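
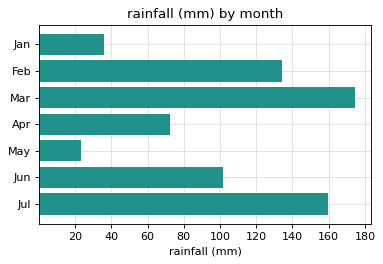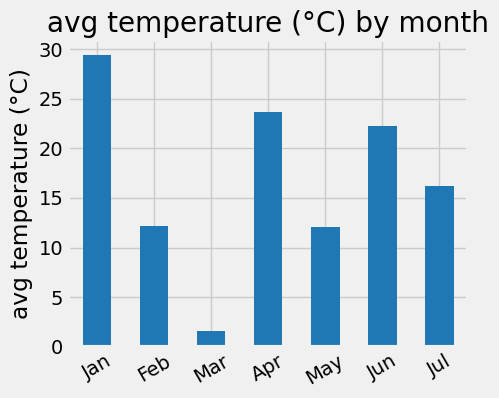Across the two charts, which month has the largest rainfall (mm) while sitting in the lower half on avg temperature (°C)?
Chart 2 median avg temperature (°C) ≈ 15; below-median months: Feb, Mar, May. Among those, Mar has the highest rainfall (mm) (≈ 180).

Mar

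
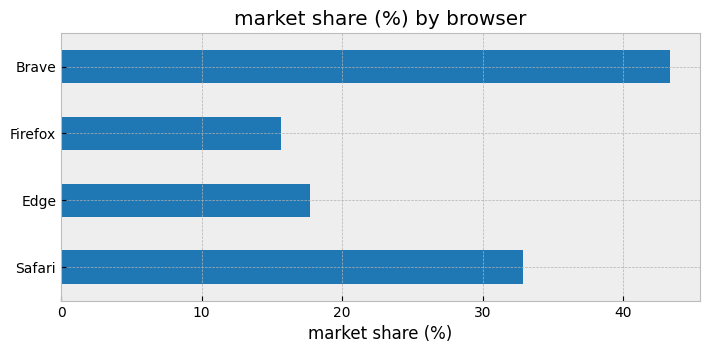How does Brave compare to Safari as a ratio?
Brave ≈ 45, Safari ≈ 35; 45/35 ≈ 1.29.

≈ 1.29×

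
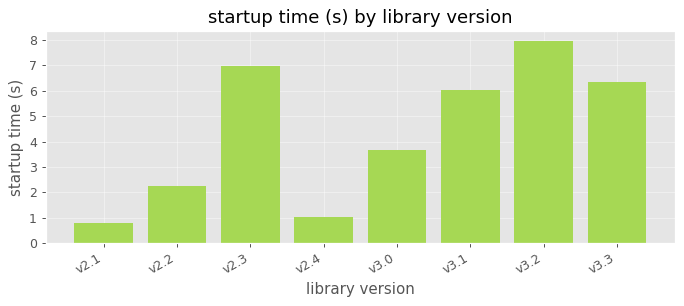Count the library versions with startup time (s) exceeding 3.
5

Above 3: v2.3, v3.0, v3.1, v3.2, v3.3.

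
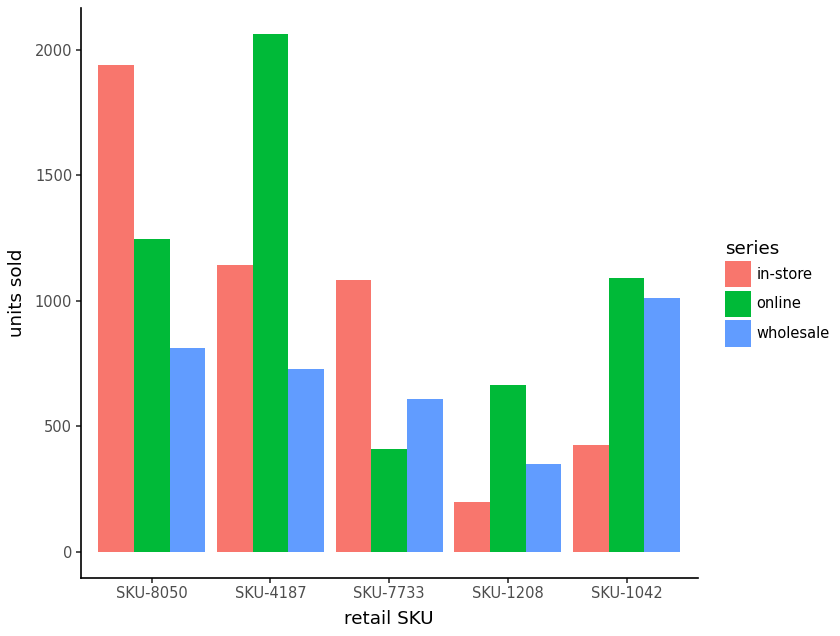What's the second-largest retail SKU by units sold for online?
SKU-8050

Top 3 for online: SKU-4187 ≈ 2000, SKU-8050 ≈ 1200, SKU-1042 ≈ 1000.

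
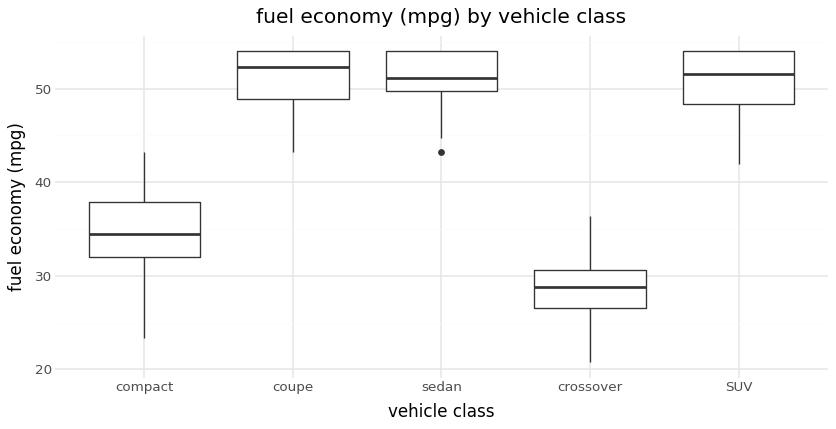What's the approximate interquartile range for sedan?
≈ 5

Q3 ≈ 55, Q1 ≈ 50; IQR ≈ 5.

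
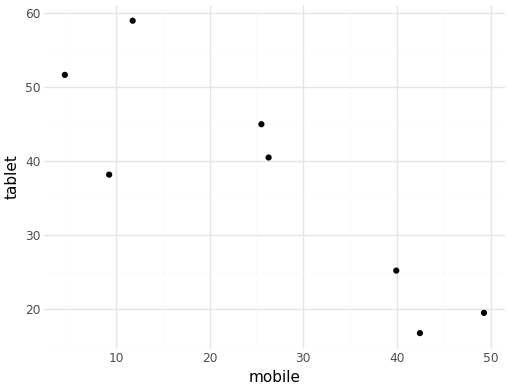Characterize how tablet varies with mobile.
negative, strong

Points are negatively correlated; strong (|r| ≈ 0.9).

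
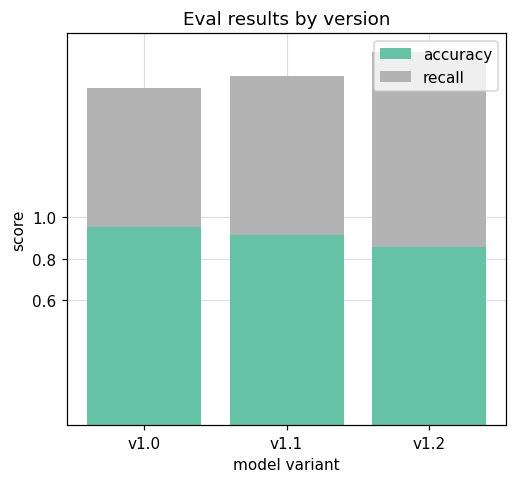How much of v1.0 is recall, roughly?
≈ 0.6

recall top ≈ 1.6, bottom ≈ 1.0; segment ≈ 0.6.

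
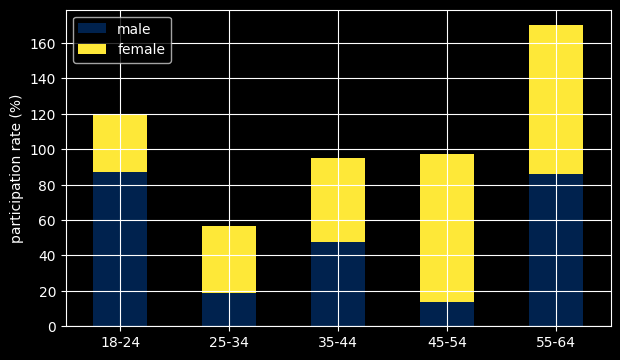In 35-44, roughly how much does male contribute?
male top ≈ 40, bottom ≈ 0; segment ≈ 40.

≈ 40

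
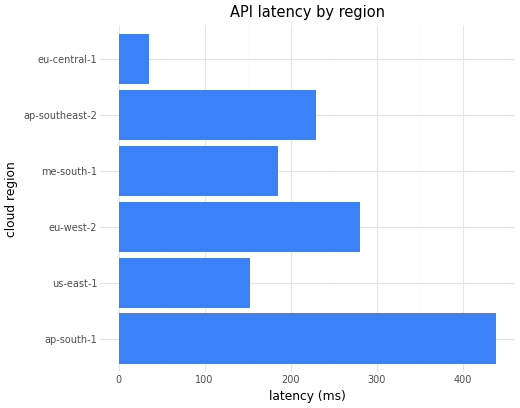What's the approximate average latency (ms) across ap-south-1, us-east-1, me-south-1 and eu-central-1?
(450 + 150 + 200 + 50) / 4 ≈ 212.

≈ 212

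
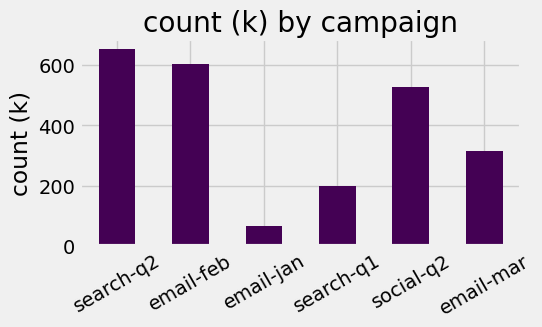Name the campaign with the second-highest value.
email-feb

Top 3: search-q2 ≈ 700, email-feb ≈ 600, social-q2 ≈ 500.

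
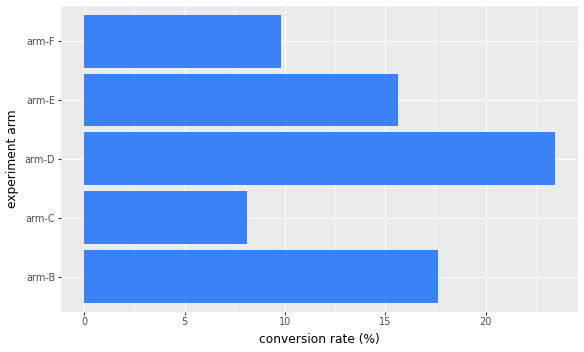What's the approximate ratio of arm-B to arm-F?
≈ 1.8×

arm-B ≈ 18, arm-F ≈ 10; 18/10 ≈ 1.8.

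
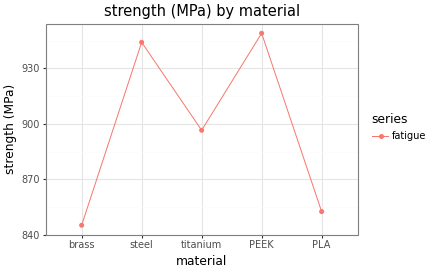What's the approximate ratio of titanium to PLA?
≈ 1.06×

titanium ≈ 900, PLA ≈ 850; 900/850 ≈ 1.06.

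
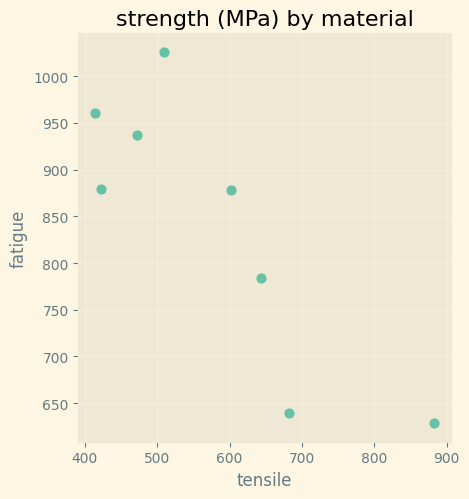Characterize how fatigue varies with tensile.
Points are negatively correlated; strong (|r| ≈ 0.8).

negative, strong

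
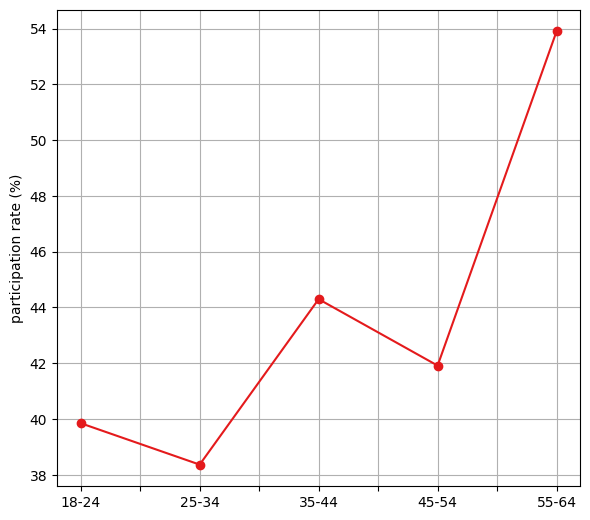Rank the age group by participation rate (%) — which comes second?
35-44

Top 3: 55-64 ≈ 54, 35-44 ≈ 44, 45-54 ≈ 42.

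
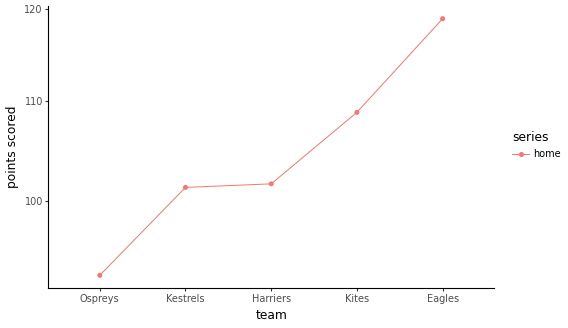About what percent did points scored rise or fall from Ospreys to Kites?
≈ +15.8%

Ospreys ≈ 95, Kites ≈ 110; (110 − 95) / 95 ≈ +15.8%.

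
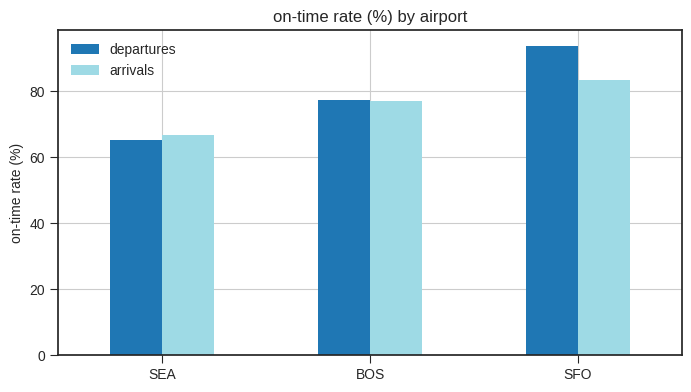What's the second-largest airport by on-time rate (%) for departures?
Top 3 for departures: SFO ≈ 90, BOS ≈ 80, SEA ≈ 70.

BOS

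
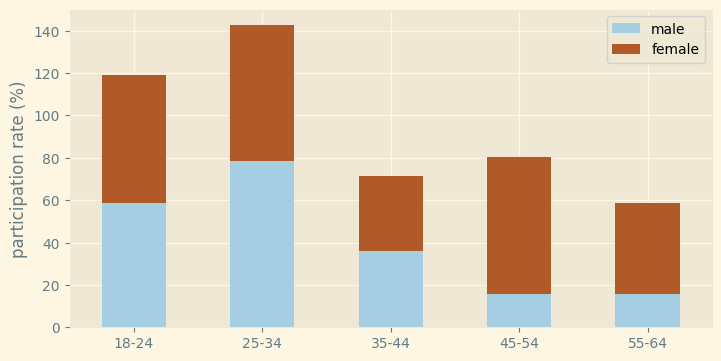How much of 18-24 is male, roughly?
male top ≈ 60, bottom ≈ 0; segment ≈ 60.

≈ 60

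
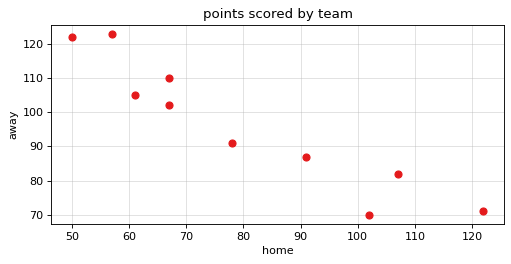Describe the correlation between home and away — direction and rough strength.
negative, strong

Points are negatively correlated; strong (|r| ≈ 0.9).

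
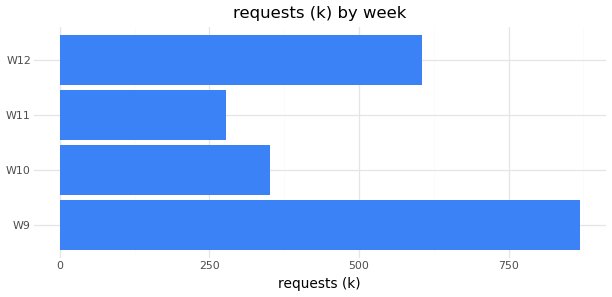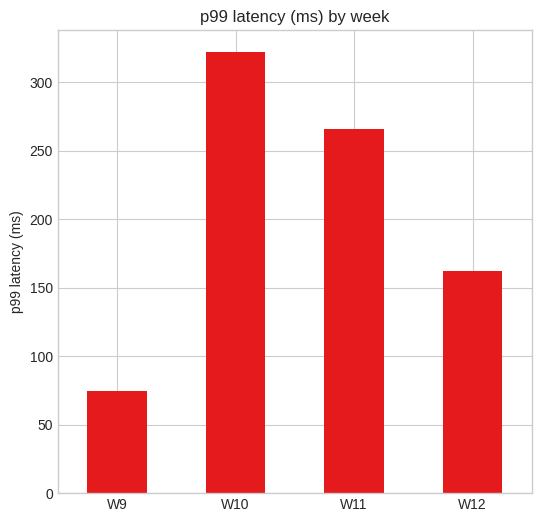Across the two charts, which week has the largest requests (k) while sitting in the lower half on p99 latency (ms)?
W9

Chart 2 median p99 latency (ms) ≈ 200; below-median weeks: W9, W12. Among those, W9 has the highest requests (k) (≈ 900).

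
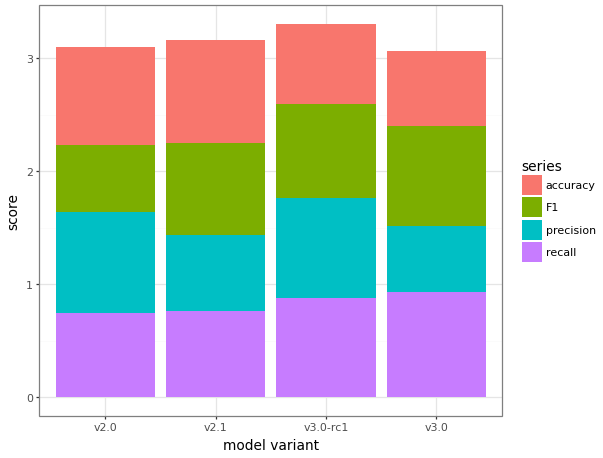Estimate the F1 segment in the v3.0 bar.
F1 top ≈ 2.5, bottom ≈ 1.5; segment ≈ 1.0.

≈ 1.0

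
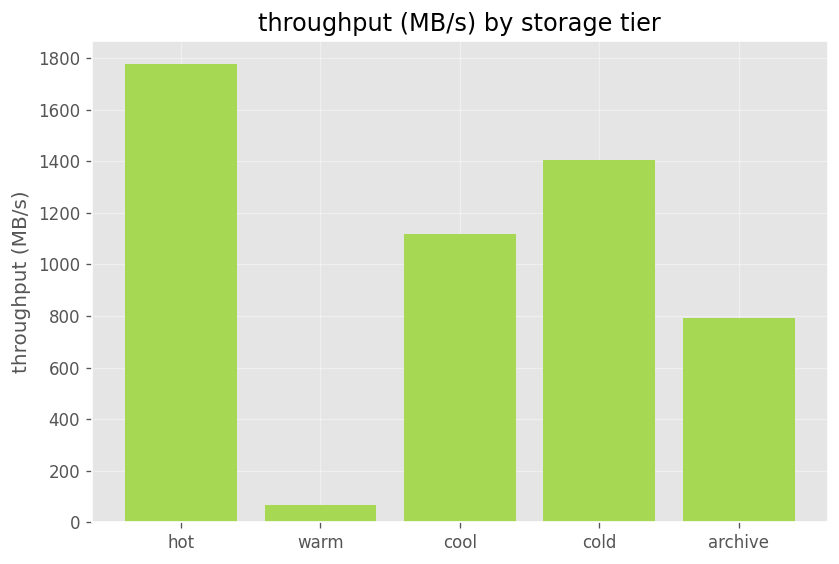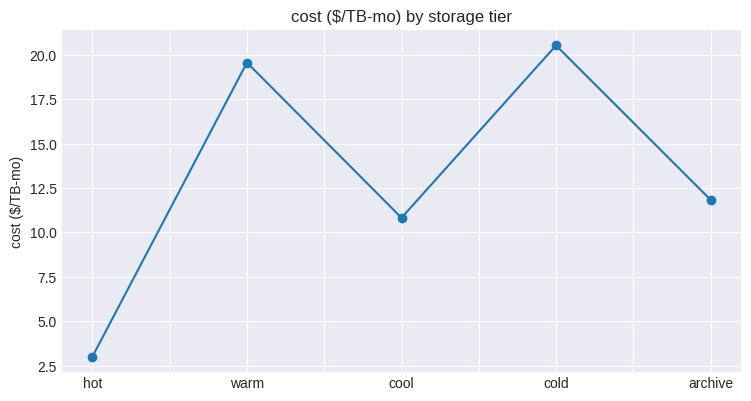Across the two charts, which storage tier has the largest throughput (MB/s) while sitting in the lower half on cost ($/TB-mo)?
Chart 2 median cost ($/TB-mo) ≈ 12; below-median storage tiers: hot, cool. Among those, hot has the highest throughput (MB/s) (≈ 1800).

hot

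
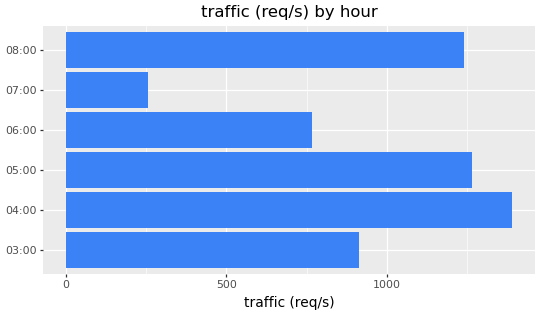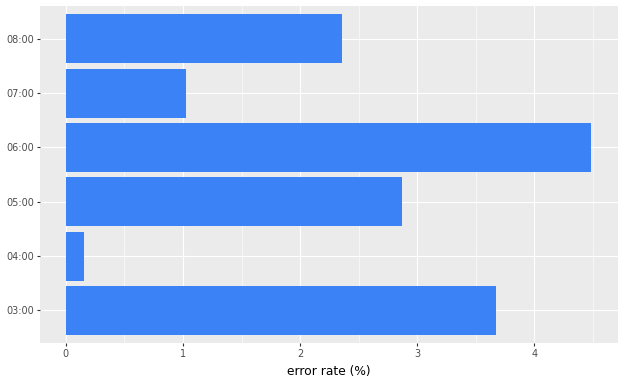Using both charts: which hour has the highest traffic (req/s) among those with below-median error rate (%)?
Chart 2 median error rate (%) ≈ 2.5; below-median hours: 04:00, 07:00, 08:00. Among those, 04:00 has the highest traffic (req/s) (≈ 1400).

04:00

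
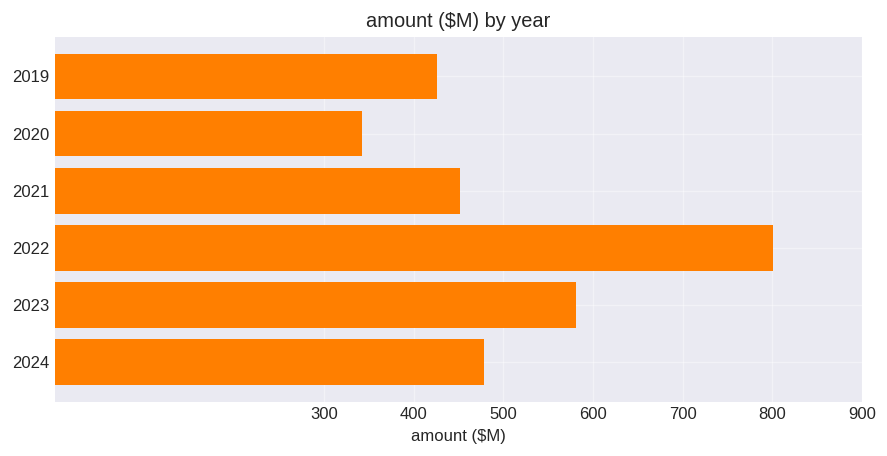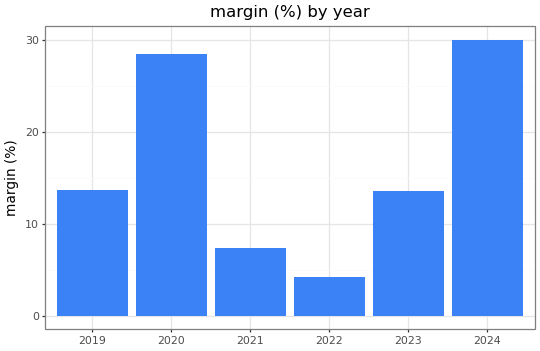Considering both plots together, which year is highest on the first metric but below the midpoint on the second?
Chart 2 median margin (%) ≈ 15; below-median years: 2021, 2022, 2023. Among those, 2022 has the highest amount ($M) (≈ 800).

2022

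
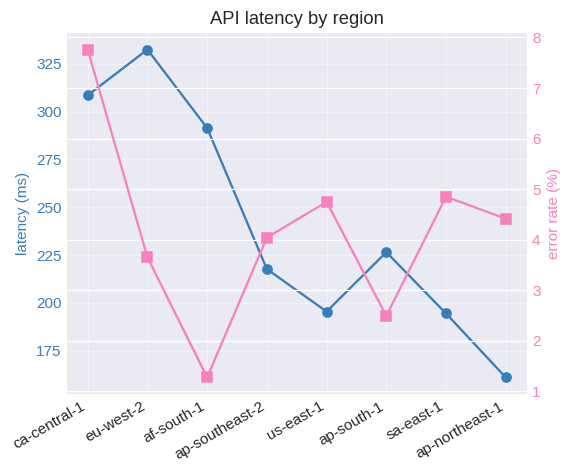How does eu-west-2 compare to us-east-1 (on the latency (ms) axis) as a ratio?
≈ 1.7×

eu-west-2 ≈ 340, us-east-1 ≈ 200; 340/200 ≈ 1.7.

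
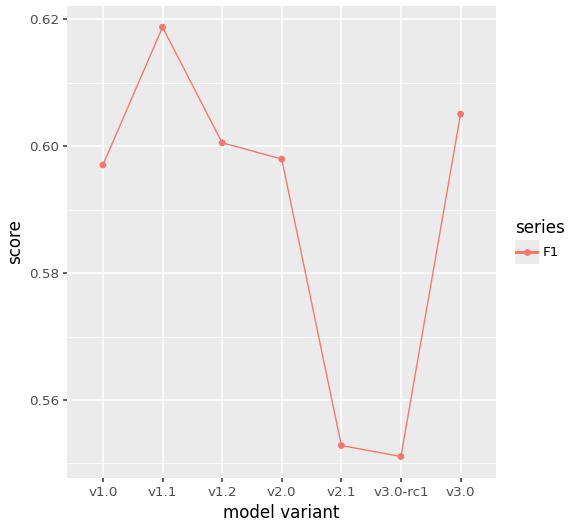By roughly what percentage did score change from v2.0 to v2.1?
v2.0 ≈ 0.60, v2.1 ≈ 0.55; (0.55 − 0.60) / 0.60 ≈ -8.3%.

≈ -8.3%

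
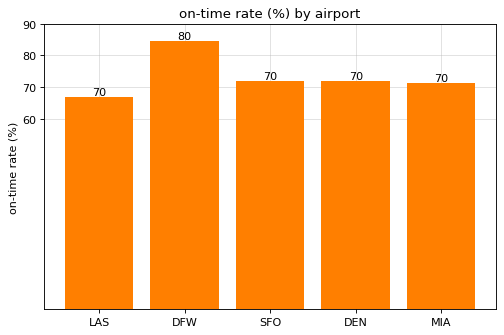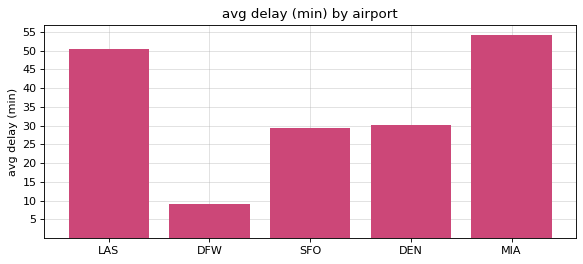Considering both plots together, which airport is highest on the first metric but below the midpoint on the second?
Chart 2 median avg delay (min) ≈ 30; below-median airports: DFW, SFO. Among those, DFW has the highest on-time rate (%) (≈ 80).

DFW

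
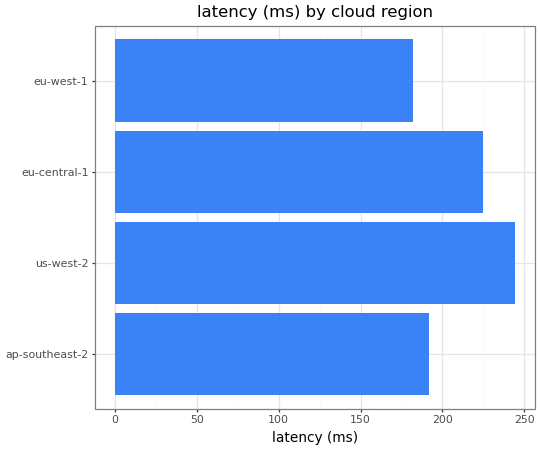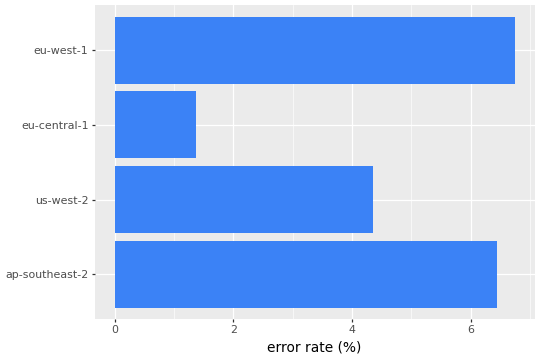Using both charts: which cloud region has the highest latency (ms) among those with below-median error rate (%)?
Chart 2 median error rate (%) ≈ 5; below-median cloud regions: us-west-2, eu-central-1. Among those, us-west-2 has the highest latency (ms) (≈ 250).

us-west-2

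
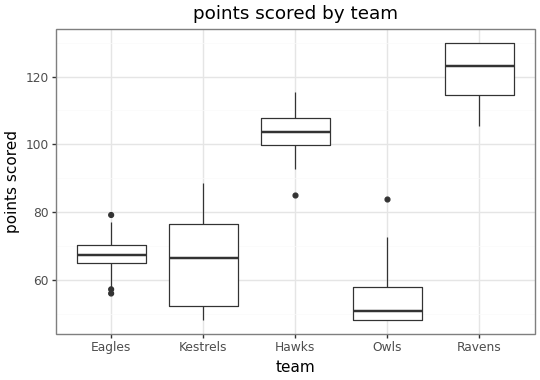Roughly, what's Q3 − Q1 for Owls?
Q3 ≈ 60, Q1 ≈ 50; IQR ≈ 10.

≈ 10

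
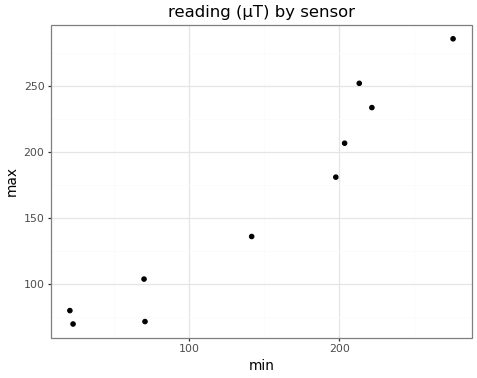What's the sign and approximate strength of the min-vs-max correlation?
positive, strong

Points are positively correlated; strong (|r| ≈ 1.0).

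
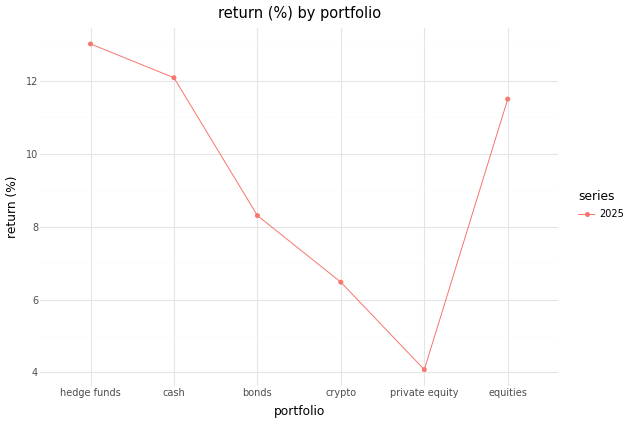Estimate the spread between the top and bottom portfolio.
Max hedge funds ≈ 13, min private equity ≈ 4; range ≈ 9.

≈ 9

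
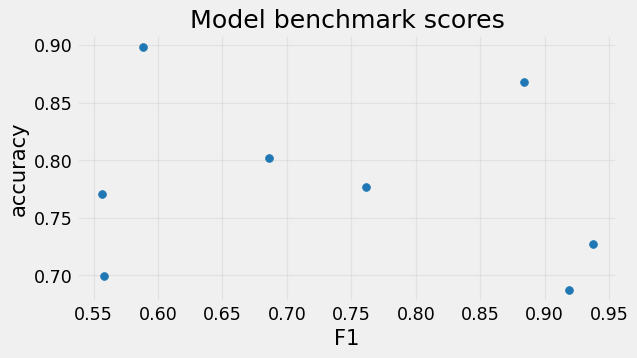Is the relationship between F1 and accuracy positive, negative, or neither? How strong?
no clear correlation

Points are roughly uncorrelated; weak (|r| ≈ 0.2).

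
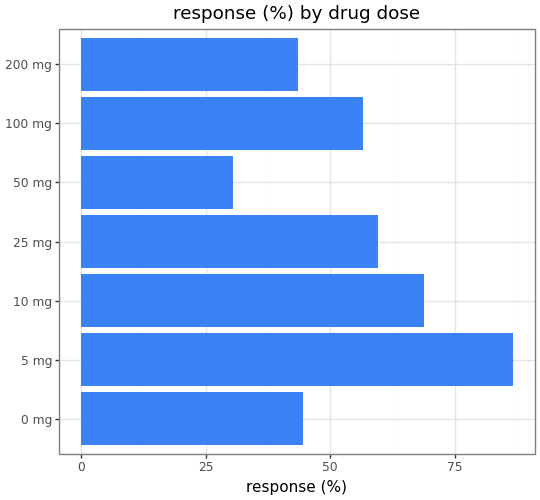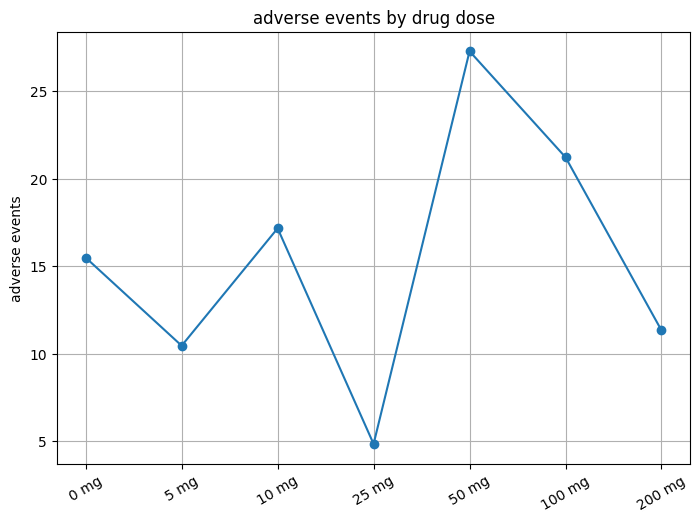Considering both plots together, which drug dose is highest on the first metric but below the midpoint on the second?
Chart 2 median adverse events ≈ 15; below-median drug doses: 5 mg, 25 mg, 200 mg. Among those, 5 mg has the highest response (%) (≈ 90).

5 mg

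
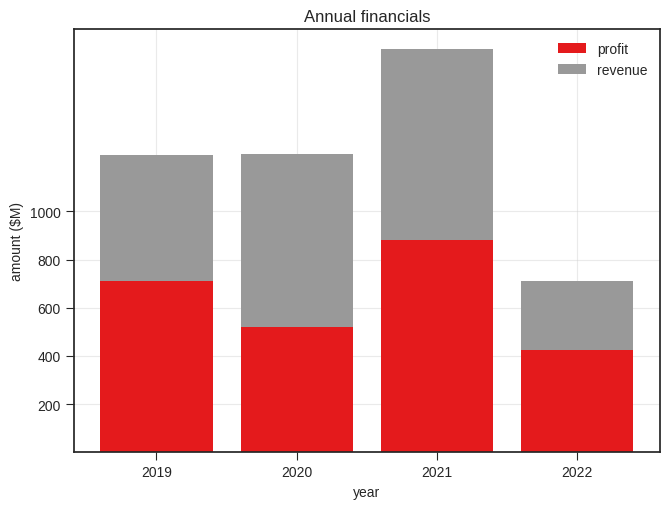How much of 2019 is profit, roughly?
≈ 800

profit top ≈ 800, bottom ≈ 0; segment ≈ 800.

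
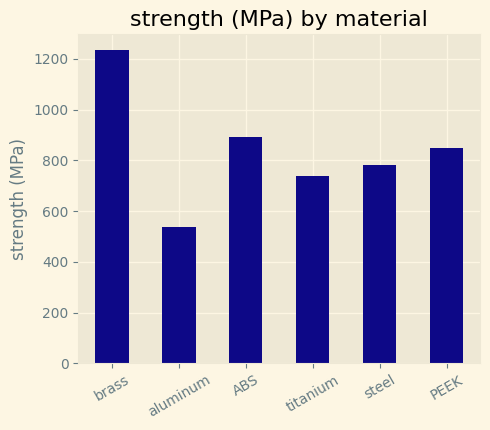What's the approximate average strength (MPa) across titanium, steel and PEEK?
(800 + 800 + 800) / 3 ≈ 800.

≈ 800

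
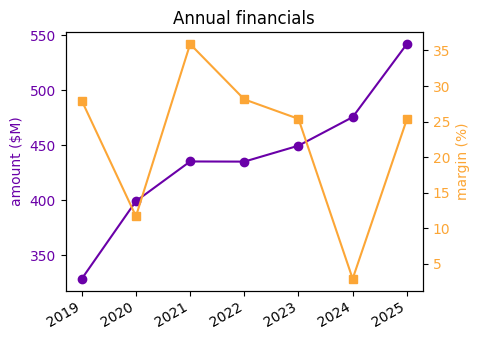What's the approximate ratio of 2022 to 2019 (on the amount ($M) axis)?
2022 ≈ 440, 2019 ≈ 320; 440/320 ≈ 1.38.

≈ 1.38×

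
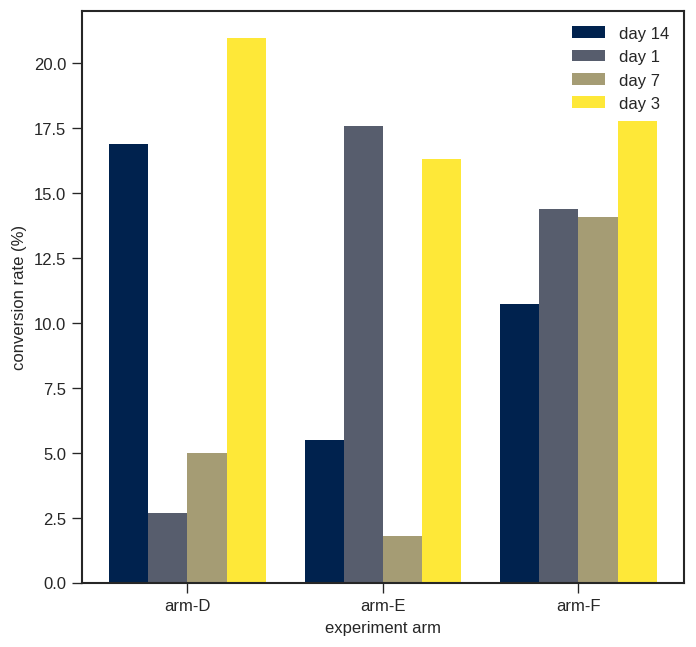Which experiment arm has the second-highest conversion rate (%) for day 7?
Top 3 for day 7: arm-F ≈ 14, arm-D ≈ 4, arm-E ≈ 2.

arm-D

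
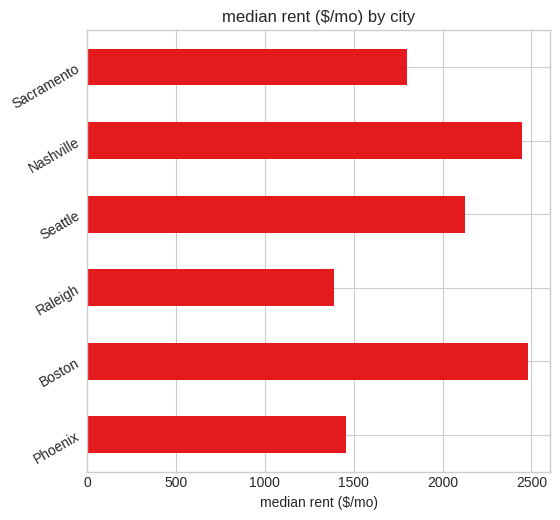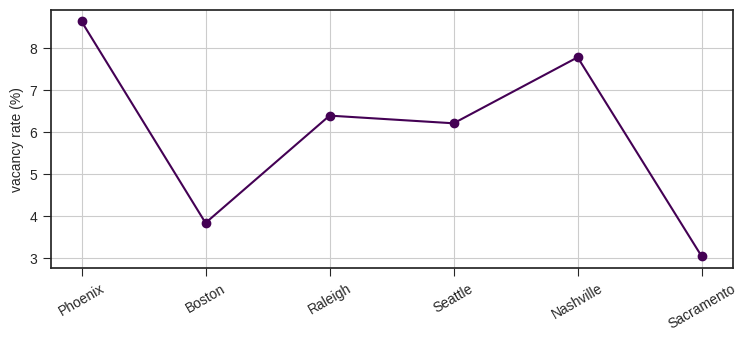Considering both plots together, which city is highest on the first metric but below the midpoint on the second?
Chart 2 median vacancy rate (%) ≈ 6; below-median cities: Boston, Seattle, Sacramento. Among those, Boston has the highest median rent ($/mo) (≈ 2500).

Boston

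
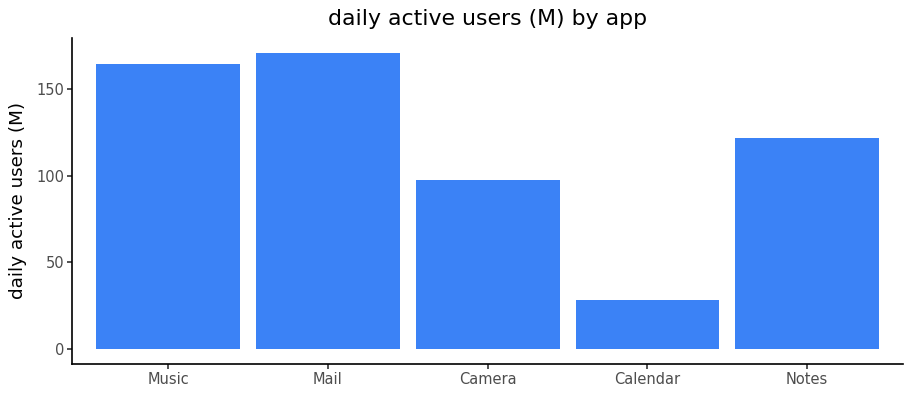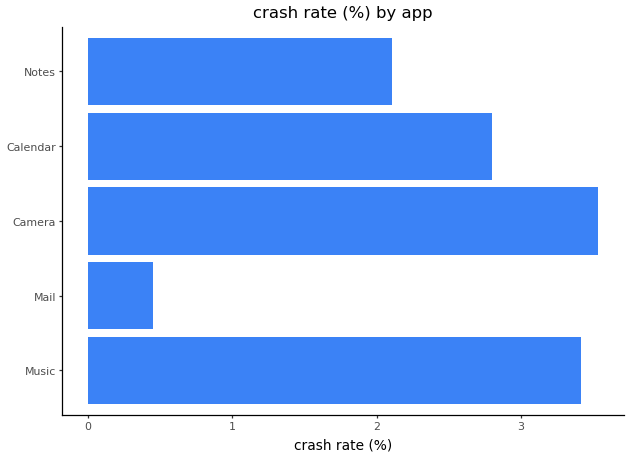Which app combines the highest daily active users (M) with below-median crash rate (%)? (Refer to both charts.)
Mail

Chart 2 median crash rate (%) ≈ 3; below-median apps: Mail, Notes. Among those, Mail has the highest daily active users (M) (≈ 180).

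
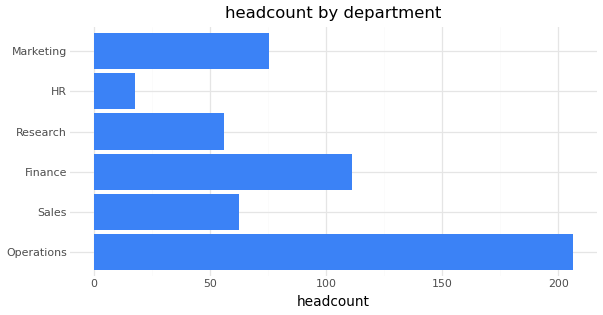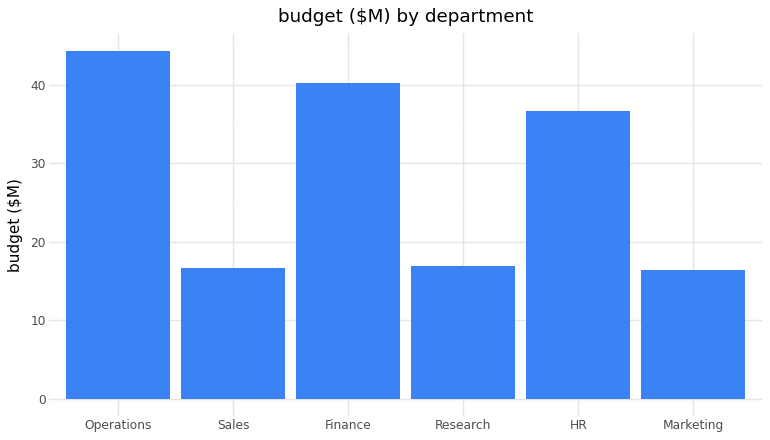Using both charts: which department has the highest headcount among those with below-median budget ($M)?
Chart 2 median budget ($M) ≈ 25; below-median departments: Sales, Research, Marketing. Among those, Marketing has the highest headcount (≈ 80).

Marketing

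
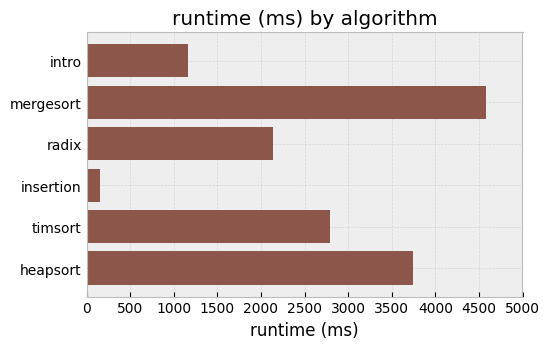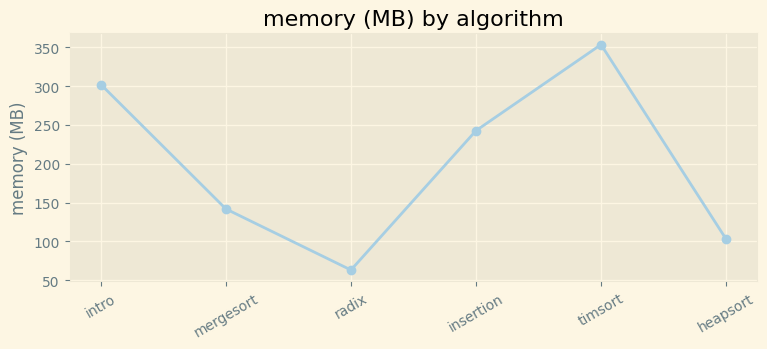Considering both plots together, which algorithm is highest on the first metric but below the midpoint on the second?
mergesort

Chart 2 median memory (MB) ≈ 200; below-median algorithms: mergesort, radix, heapsort. Among those, mergesort has the highest runtime (ms) (≈ 4500).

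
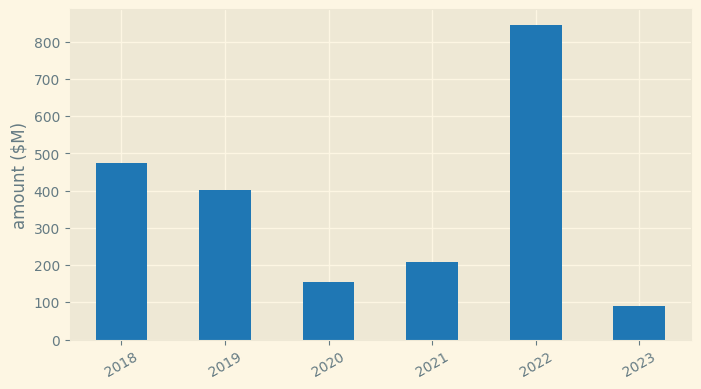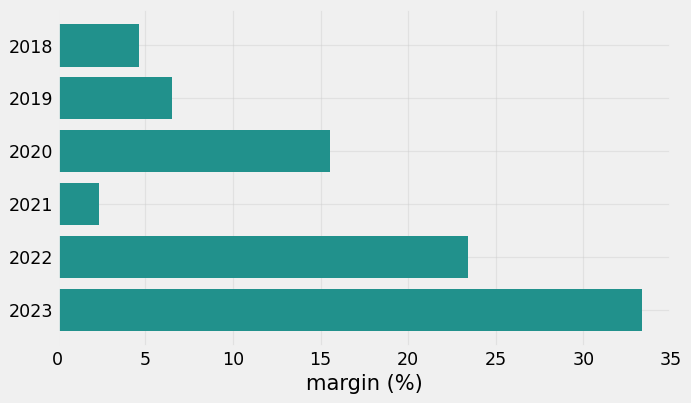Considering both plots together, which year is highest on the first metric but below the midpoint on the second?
Chart 2 median margin (%) ≈ 10; below-median years: 2018, 2019, 2021. Among those, 2018 has the highest amount ($M) (≈ 500).

2018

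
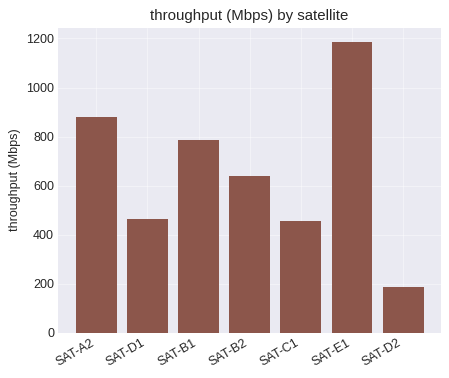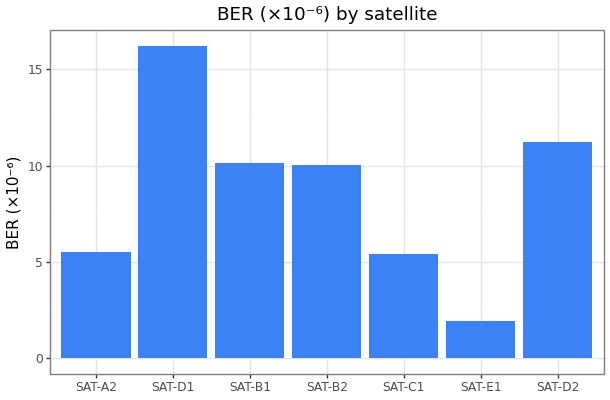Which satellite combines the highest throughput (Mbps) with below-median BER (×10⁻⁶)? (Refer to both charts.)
SAT-E1

Chart 2 median BER (×10⁻⁶) ≈ 10; below-median satellites: SAT-A2, SAT-C1, SAT-E1. Among those, SAT-E1 has the highest throughput (Mbps) (≈ 1200).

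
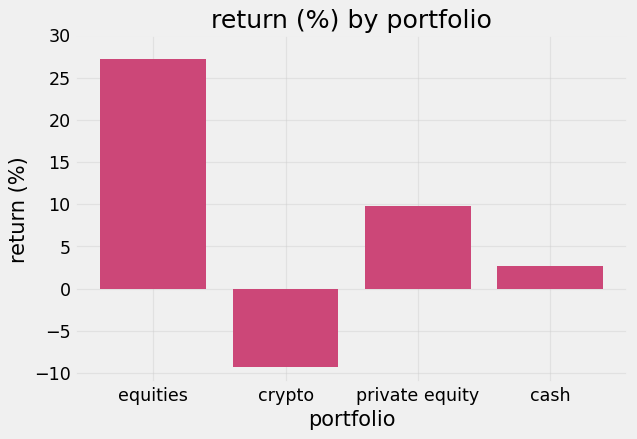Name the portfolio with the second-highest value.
Top 3: equities ≈ 25, private equity ≈ 10, cash ≈ 5.

private equity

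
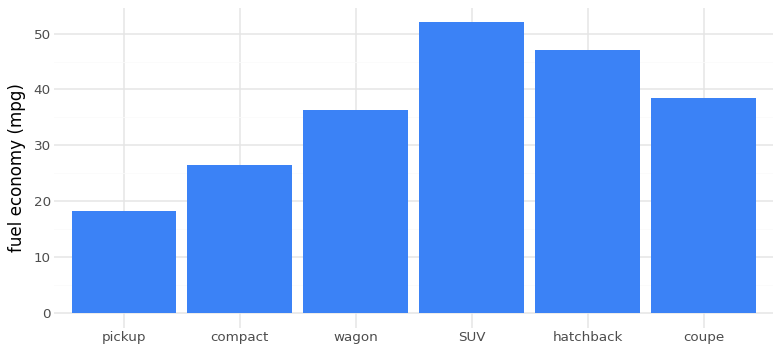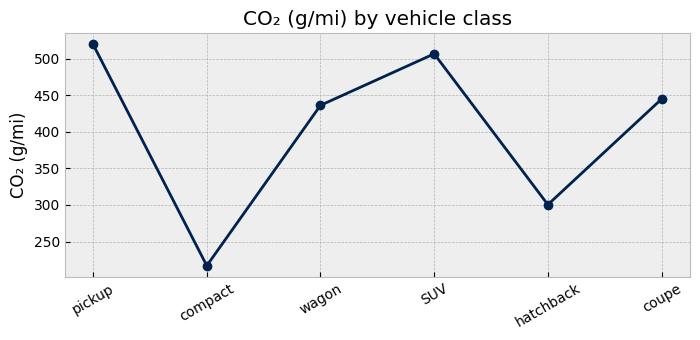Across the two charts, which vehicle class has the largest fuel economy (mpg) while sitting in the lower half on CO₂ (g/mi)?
hatchback

Chart 2 median CO₂ (g/mi) ≈ 450; below-median vehicle classes: compact, wagon, hatchback. Among those, hatchback has the highest fuel economy (mpg) (≈ 45).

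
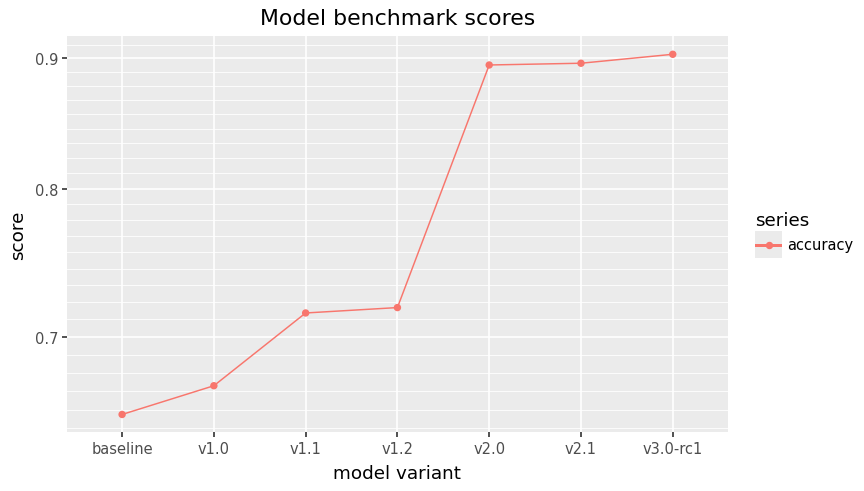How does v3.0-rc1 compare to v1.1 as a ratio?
≈ 1.29×

v3.0-rc1 ≈ 0.90, v1.1 ≈ 0.70; 0.90/0.70 ≈ 1.29.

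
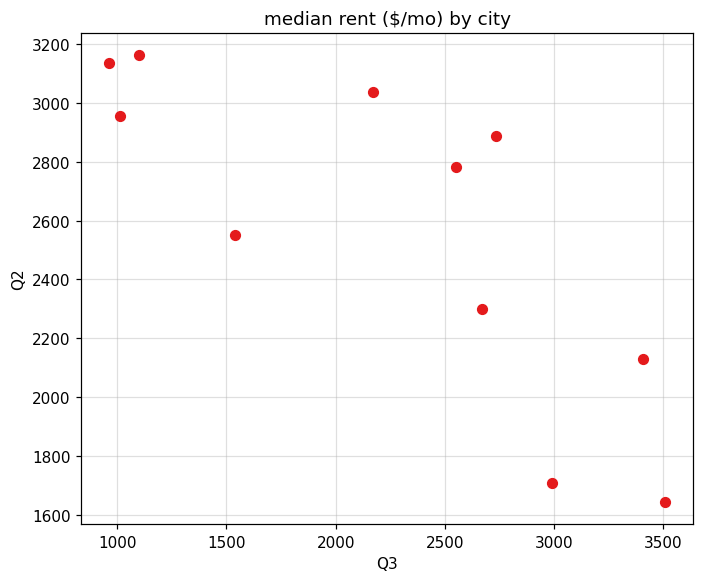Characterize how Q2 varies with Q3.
negative, strong

Points are negatively correlated; strong (|r| ≈ 0.8).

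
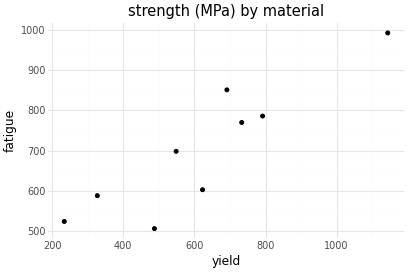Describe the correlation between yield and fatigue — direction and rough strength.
positive, strong

Points are positively correlated; strong (|r| ≈ 0.9).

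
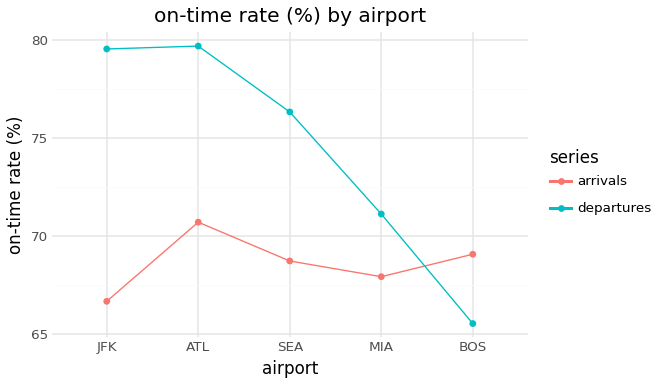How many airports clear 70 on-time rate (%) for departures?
Above 70: JFK, ATL, SEA, MIA.

4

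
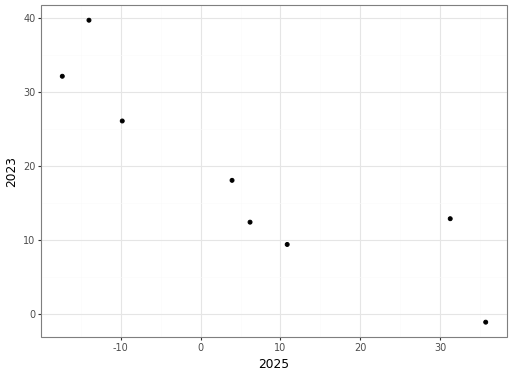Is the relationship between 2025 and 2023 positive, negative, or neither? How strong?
Points are negatively correlated; strong (|r| ≈ 0.9).

negative, strong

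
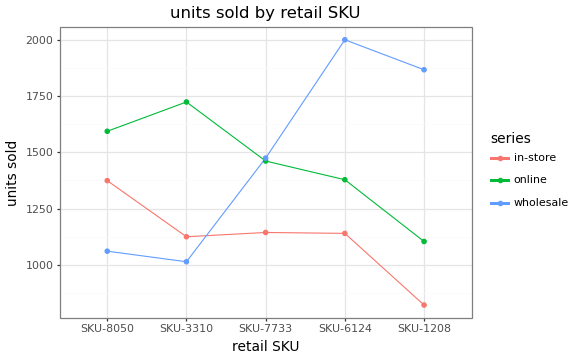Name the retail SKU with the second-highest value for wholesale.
Top 3 for wholesale: SKU-6124 ≈ 2000, SKU-1208 ≈ 1900, SKU-7733 ≈ 1500.

SKU-1208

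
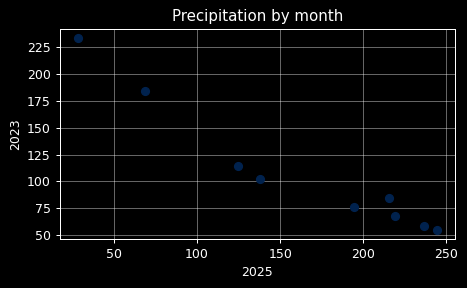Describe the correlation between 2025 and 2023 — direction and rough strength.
negative, strong

Points are negatively correlated; strong (|r| ≈ 1.0).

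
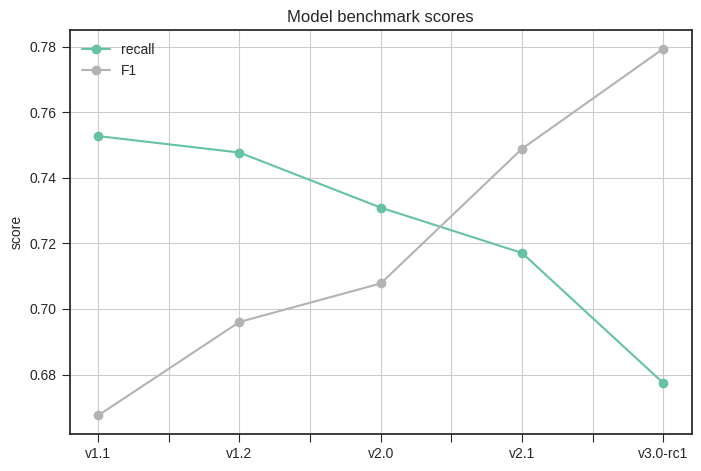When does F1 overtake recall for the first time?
v2.0: F1 ≈ 0.71 vs recall ≈ 0.73 (not yet); v2.1: F1 ≈ 0.75 vs recall ≈ 0.72 (first crossover).

v2.1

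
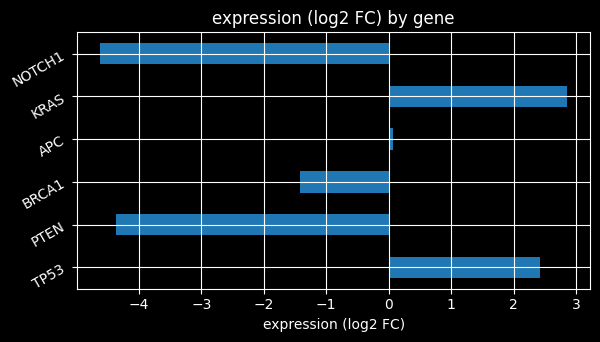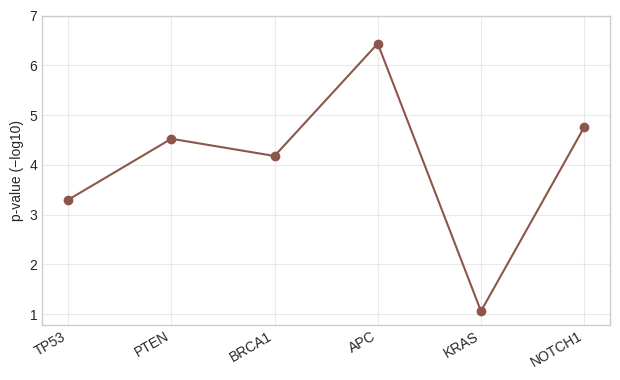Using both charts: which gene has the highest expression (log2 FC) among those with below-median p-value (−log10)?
Chart 2 median p-value (−log10) ≈ 4; below-median genes: TP53, BRCA1, KRAS. Among those, KRAS has the highest expression (log2 FC) (≈ 3).

KRAS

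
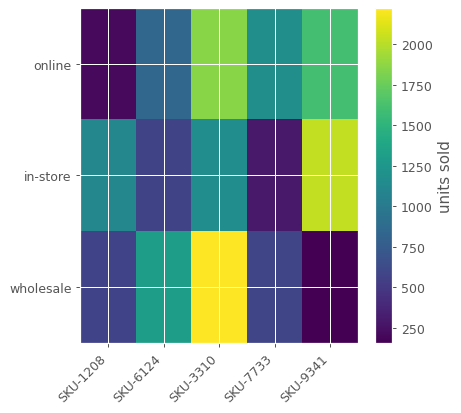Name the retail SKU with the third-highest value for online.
Top 4 for online: SKU-3310 ≈ 1800, SKU-9341 ≈ 1600, SKU-7733 ≈ 1200, SKU-6124 ≈ 800.

SKU-7733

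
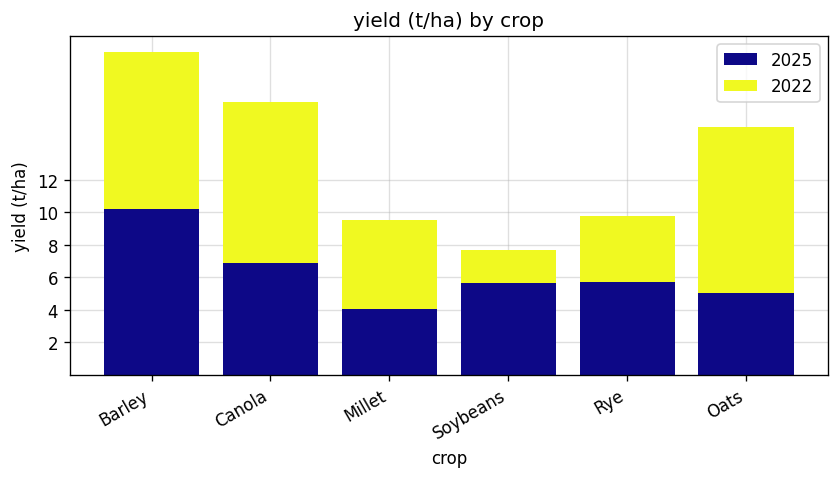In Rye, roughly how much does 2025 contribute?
2025 top ≈ 6, bottom ≈ 0; segment ≈ 6.

≈ 6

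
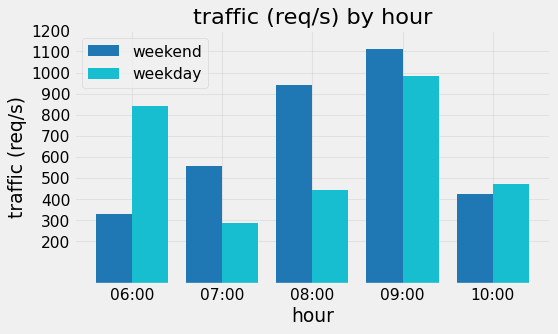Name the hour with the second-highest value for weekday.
06:00

Top 3 for weekday: 09:00 ≈ 1000, 06:00 ≈ 800, 10:00 ≈ 500.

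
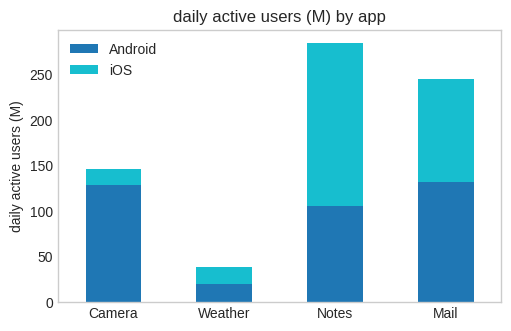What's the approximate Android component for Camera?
≈ 125

Android top ≈ 125, bottom ≈ 0; segment ≈ 125.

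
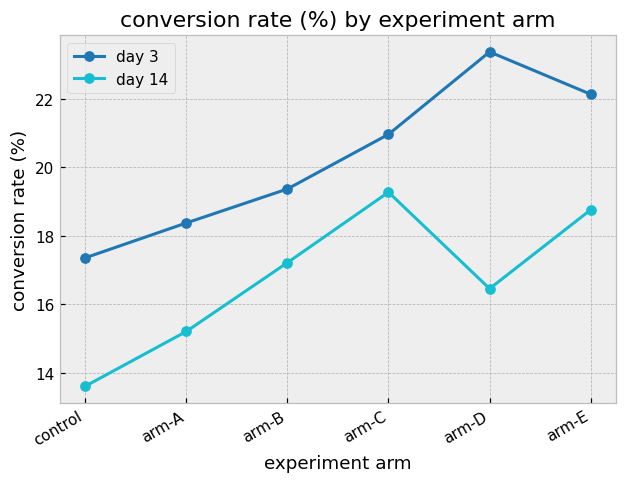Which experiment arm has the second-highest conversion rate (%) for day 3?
arm-E

Top 3 for day 3: arm-D ≈ 23, arm-E ≈ 22, arm-C ≈ 21.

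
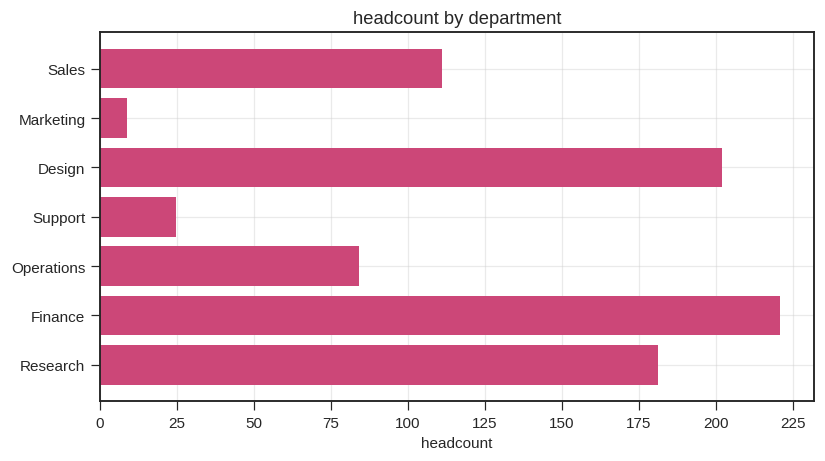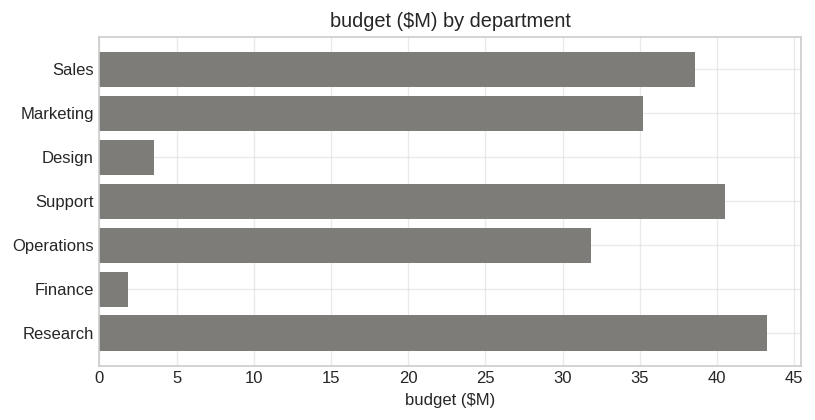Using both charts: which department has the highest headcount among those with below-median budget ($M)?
Finance

Chart 2 median budget ($M) ≈ 35; below-median departments: Design, Operations, Finance. Among those, Finance has the highest headcount (≈ 225).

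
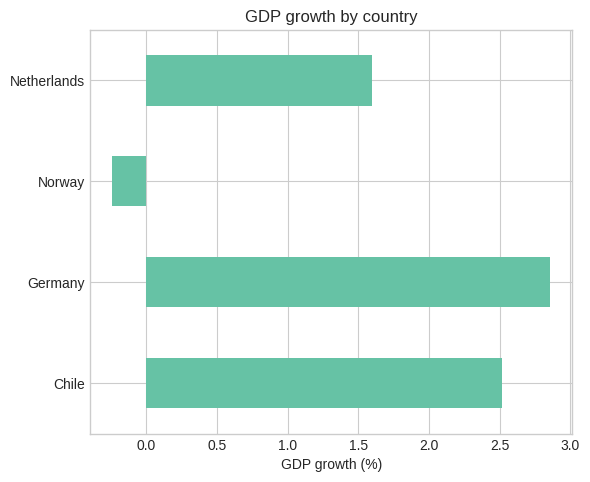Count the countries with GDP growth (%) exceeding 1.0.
Above 1.0: Chile, Germany, Netherlands.

3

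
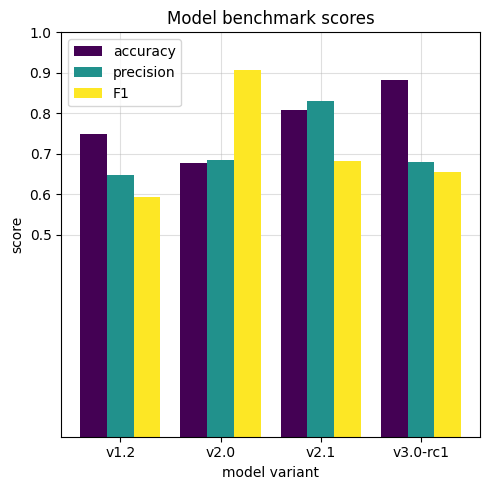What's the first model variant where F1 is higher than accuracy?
v1.2: F1 ≈ 0.6 vs accuracy ≈ 0.7 (not yet); v2.0: F1 ≈ 0.9 vs accuracy ≈ 0.7 (first crossover).

v2.0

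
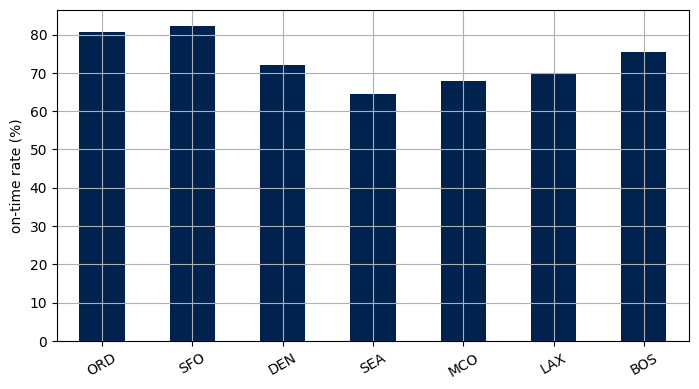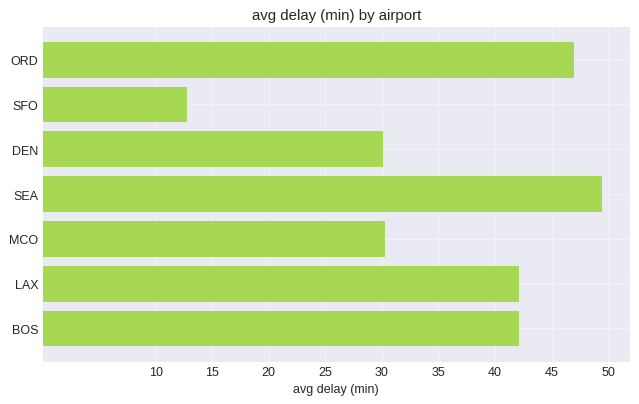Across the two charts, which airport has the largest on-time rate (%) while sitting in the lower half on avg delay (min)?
SFO

Chart 2 median avg delay (min) ≈ 40; below-median airports: SFO, DEN, MCO. Among those, SFO has the highest on-time rate (%) (≈ 80).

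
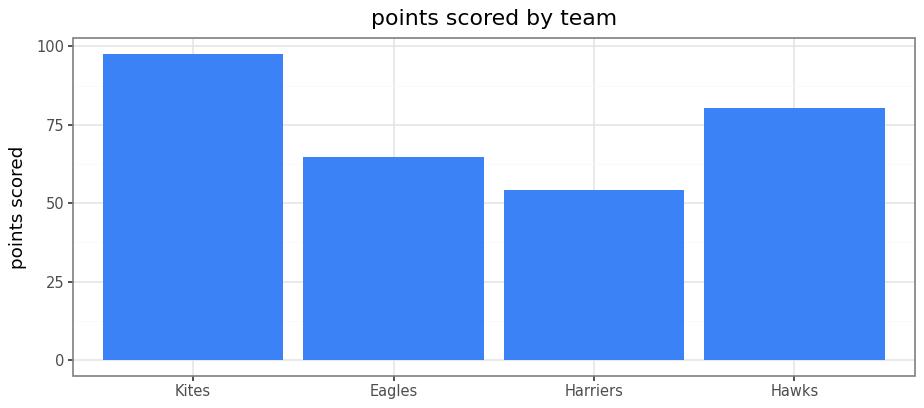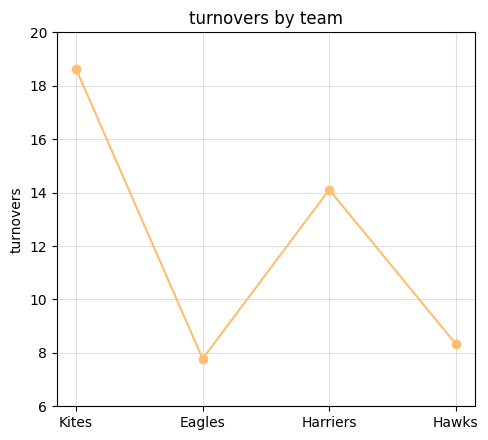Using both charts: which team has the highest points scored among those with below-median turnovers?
Hawks

Chart 2 median turnovers ≈ 12; below-median teams: Eagles, Hawks. Among those, Hawks has the highest points scored (≈ 80).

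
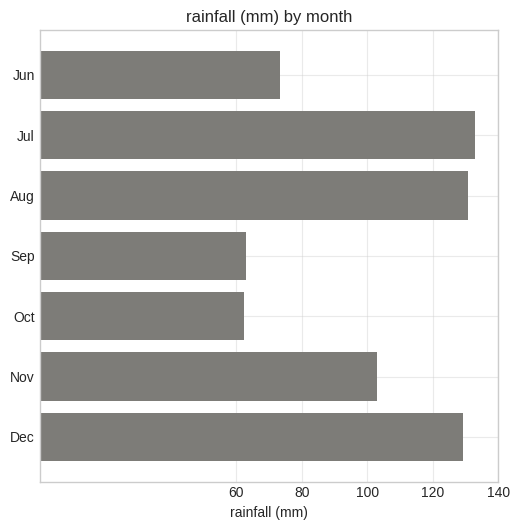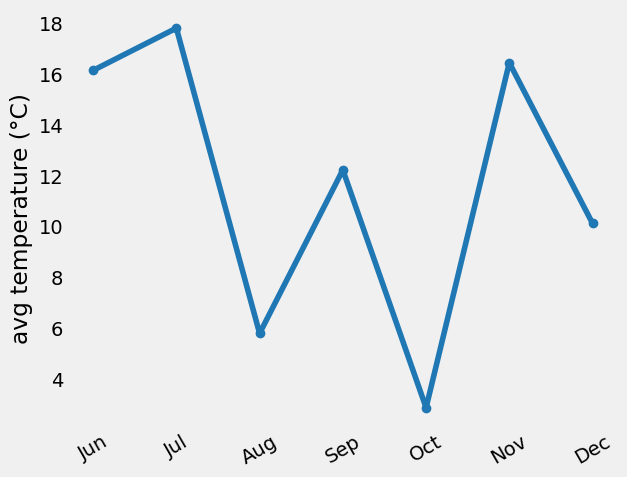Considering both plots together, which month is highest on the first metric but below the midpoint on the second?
Aug

Chart 2 median avg temperature (°C) ≈ 12; below-median months: Aug, Oct, Dec. Among those, Aug has the highest rainfall (mm) (≈ 140).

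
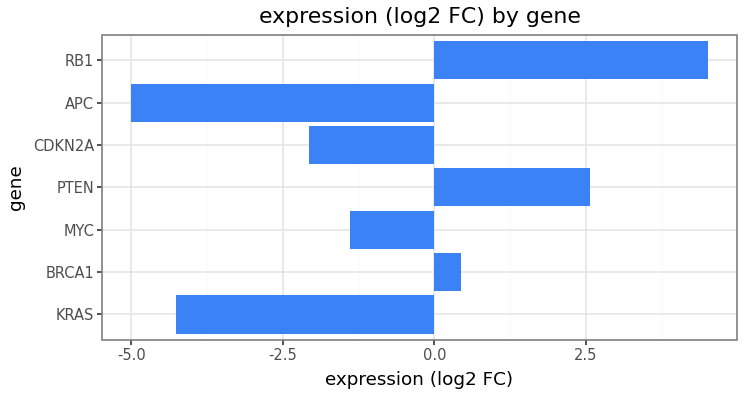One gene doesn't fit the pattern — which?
RB1

RB1 ≈ 5; the rest sit between ≈ -5 and ≈ 3.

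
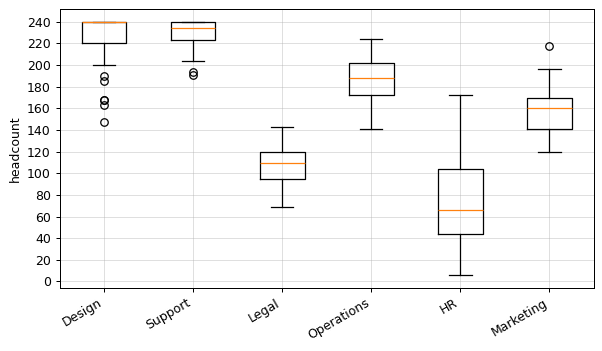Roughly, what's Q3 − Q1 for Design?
≈ 20

Q3 ≈ 240, Q1 ≈ 220; IQR ≈ 20.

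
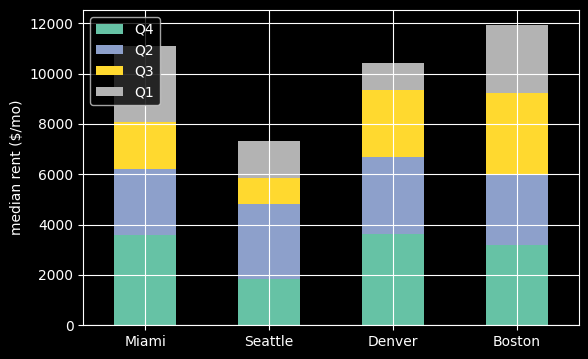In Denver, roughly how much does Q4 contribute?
Q4 top ≈ 4000, bottom ≈ 0; segment ≈ 4000.

≈ 4000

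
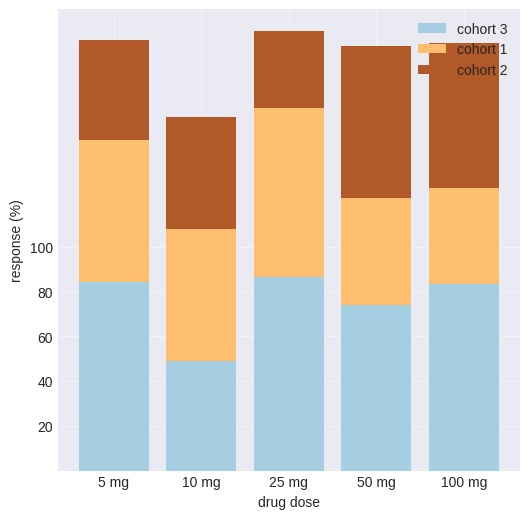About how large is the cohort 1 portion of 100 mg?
cohort 1 top ≈ 120, bottom ≈ 80; segment ≈ 40.

≈ 40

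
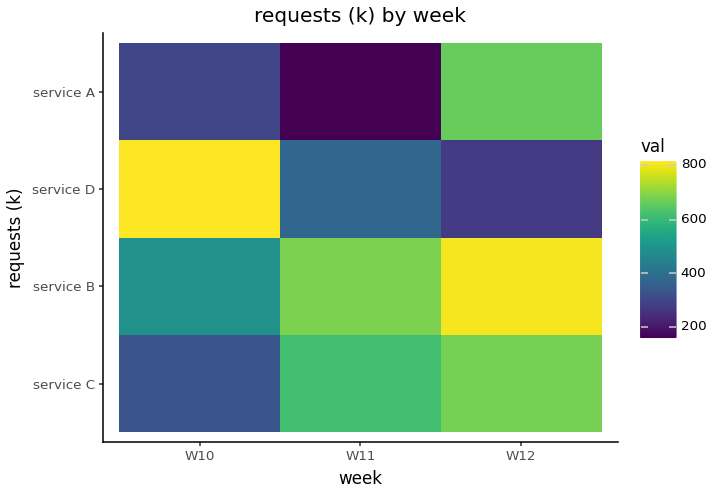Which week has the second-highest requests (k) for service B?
W11

Top 3 for service B: W12 ≈ 800, W11 ≈ 700, W10 ≈ 500.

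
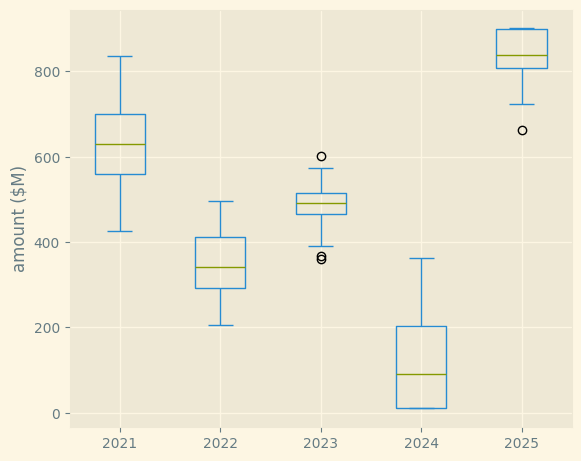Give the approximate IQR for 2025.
Q3 ≈ 900, Q1 ≈ 800; IQR ≈ 100.

≈ 100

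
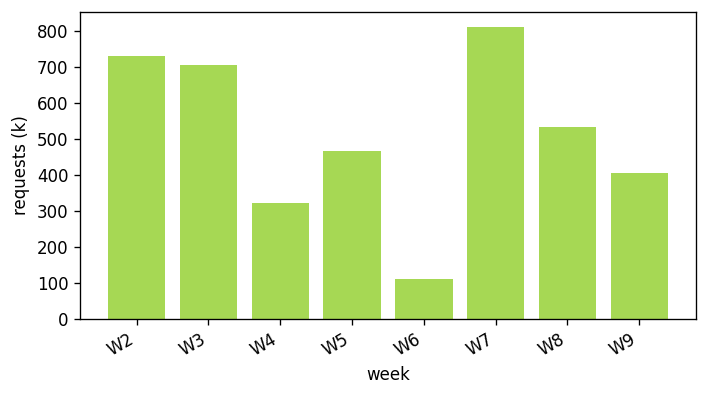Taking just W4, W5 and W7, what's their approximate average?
≈ 533

(300 + 500 + 800) / 3 ≈ 533.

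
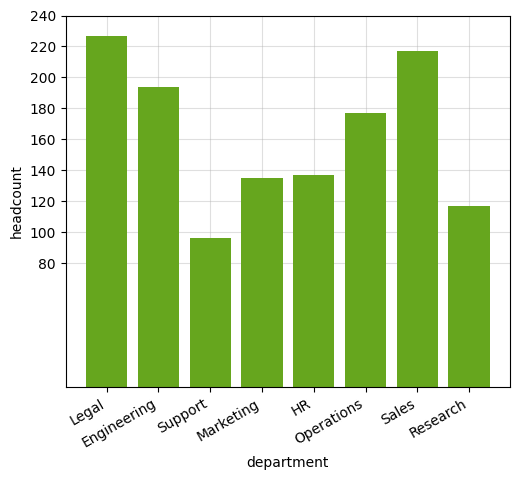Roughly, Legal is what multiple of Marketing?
≈ 1.57×

Legal ≈ 220, Marketing ≈ 140; 220/140 ≈ 1.57.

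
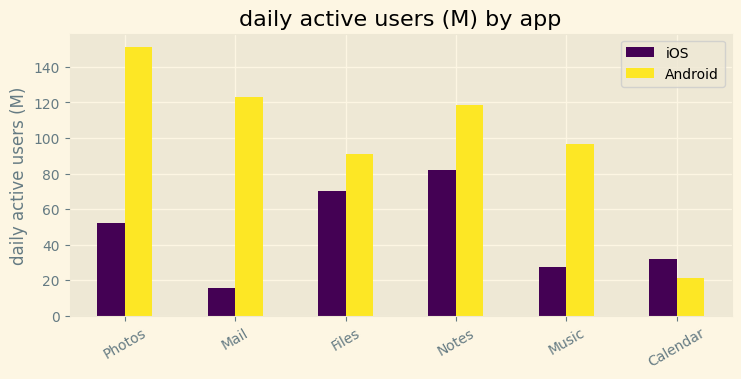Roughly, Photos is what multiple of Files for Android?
Photos ≈ 160, Files ≈ 100; 160/100 ≈ 1.6.

≈ 1.6×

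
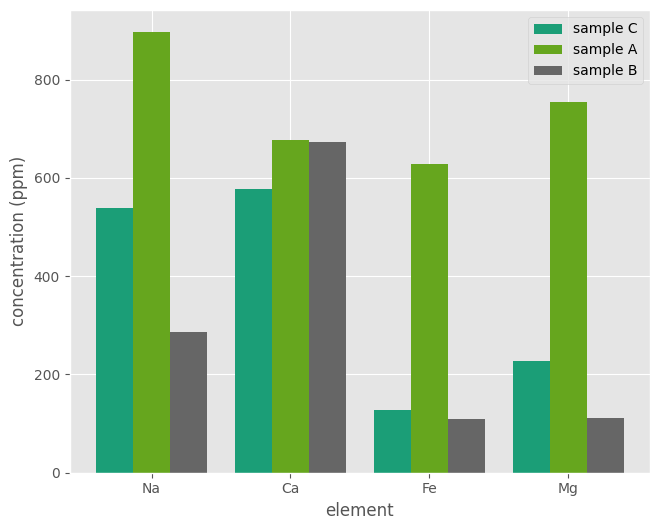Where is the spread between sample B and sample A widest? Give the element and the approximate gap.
Mg, ≈ 700 ppm

Mg: sample B ≈ 100, sample A ≈ 800 → gap ≈ 700. Next-largest (Na) is only ≈ 600.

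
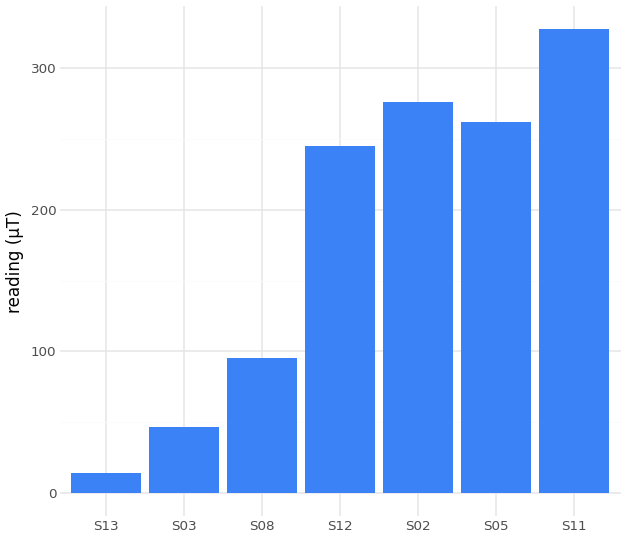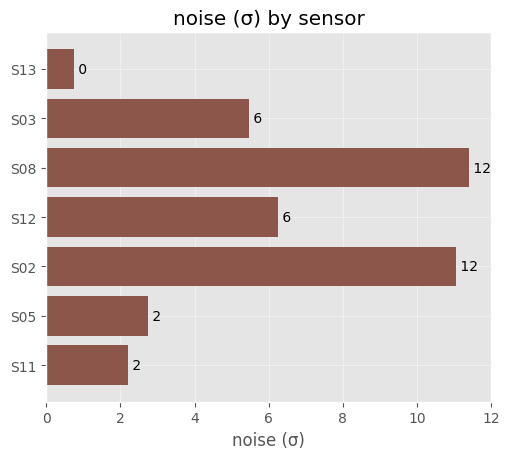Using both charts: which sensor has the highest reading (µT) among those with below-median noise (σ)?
Chart 2 median noise (σ) ≈ 6; below-median sensors: S13, S05, S11. Among those, S11 has the highest reading (µT) (≈ 350).

S11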